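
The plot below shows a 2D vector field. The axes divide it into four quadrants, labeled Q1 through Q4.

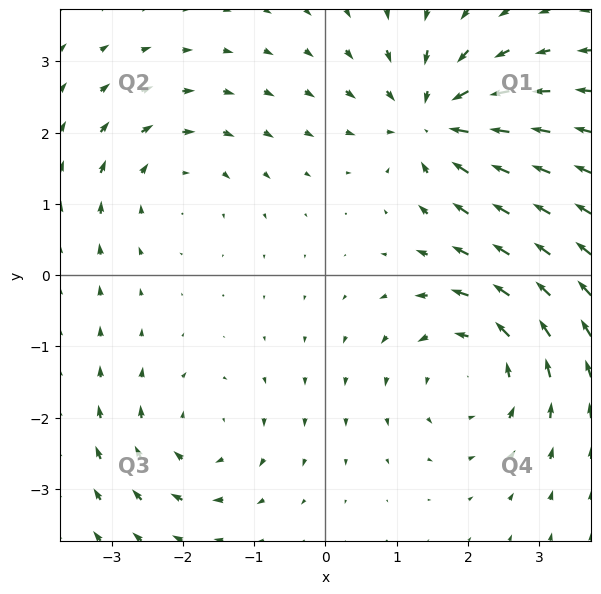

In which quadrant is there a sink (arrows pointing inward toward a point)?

The sink sits at approximately (1.5, 2.2), which lies in quadrant Q1. The divergence there is about -6, negative as expected for a sink.

Q1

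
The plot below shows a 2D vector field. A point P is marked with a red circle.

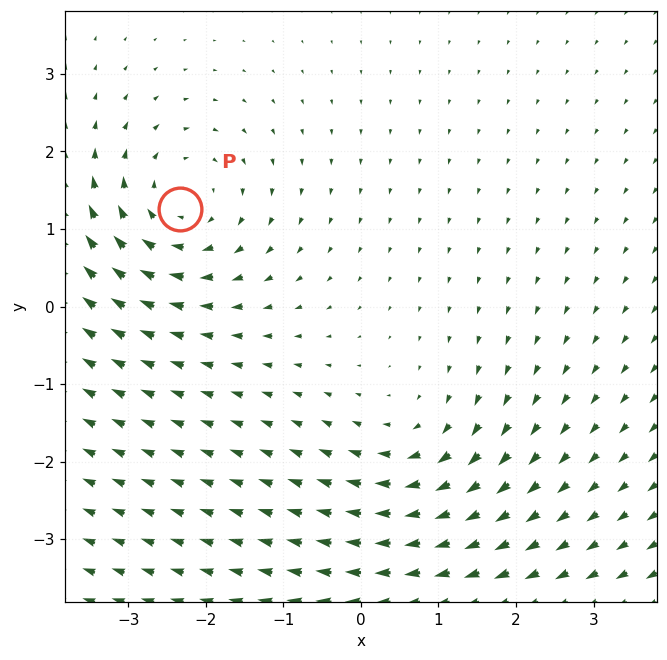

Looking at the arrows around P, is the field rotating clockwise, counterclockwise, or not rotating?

clockwise

Near P at (-2.3, 1.3) the arrows circulate clockwise. The curl (z-component) there is about -4; negative curl means clockwise rotation.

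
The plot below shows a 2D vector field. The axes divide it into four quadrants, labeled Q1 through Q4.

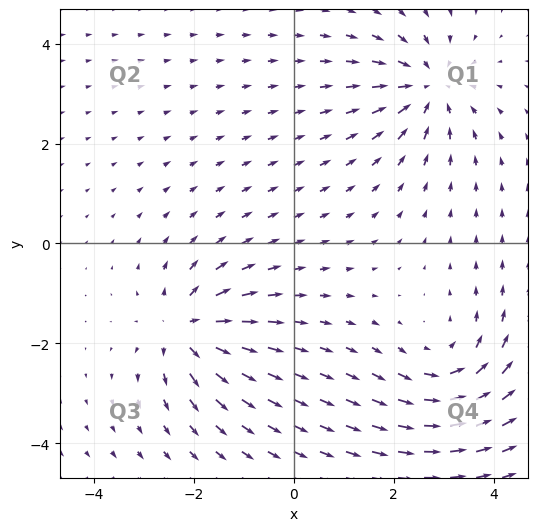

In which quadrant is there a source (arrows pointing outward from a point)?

Q3

The source sits at approximately (-2.2, -1.7), which lies in quadrant Q3. The divergence there is about +6, positive as expected for a source.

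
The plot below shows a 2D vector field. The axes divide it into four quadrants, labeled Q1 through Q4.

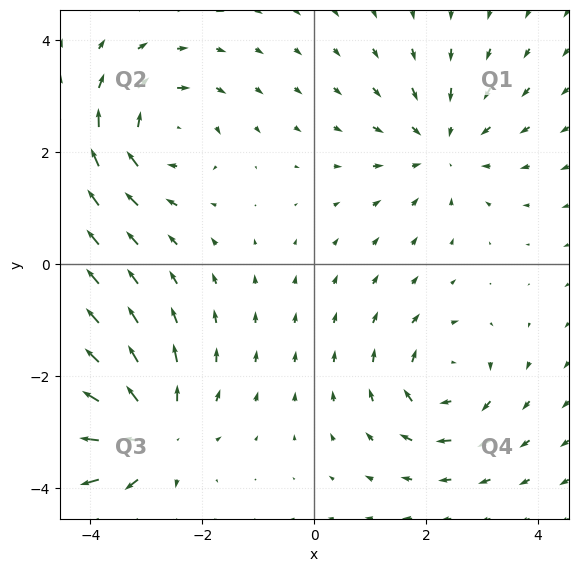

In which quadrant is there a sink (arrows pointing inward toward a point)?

The sink sits at approximately (2.3, 2.1), which lies in quadrant Q1. The divergence there is about -3, negative as expected for a sink.

Q1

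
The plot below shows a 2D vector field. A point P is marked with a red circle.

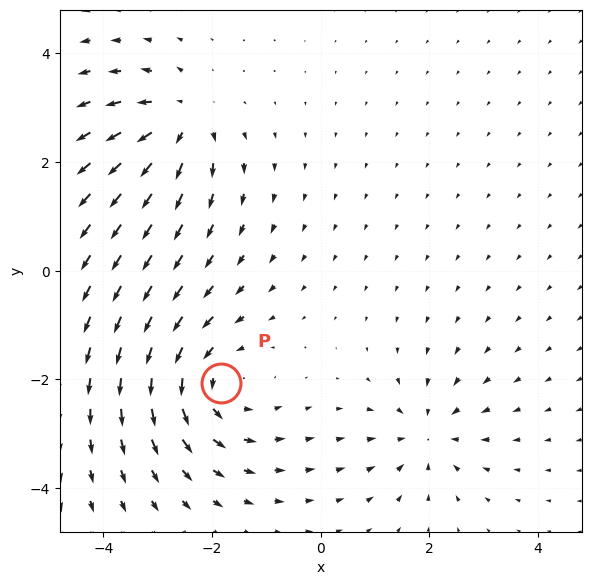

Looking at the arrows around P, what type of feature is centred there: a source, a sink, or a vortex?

At P (-1.8, -2.1) the arrows circulate counterclockwise. Divergence ≈0, curl about +4 — near-zero divergence with nonzero curl is a vortex.

vortex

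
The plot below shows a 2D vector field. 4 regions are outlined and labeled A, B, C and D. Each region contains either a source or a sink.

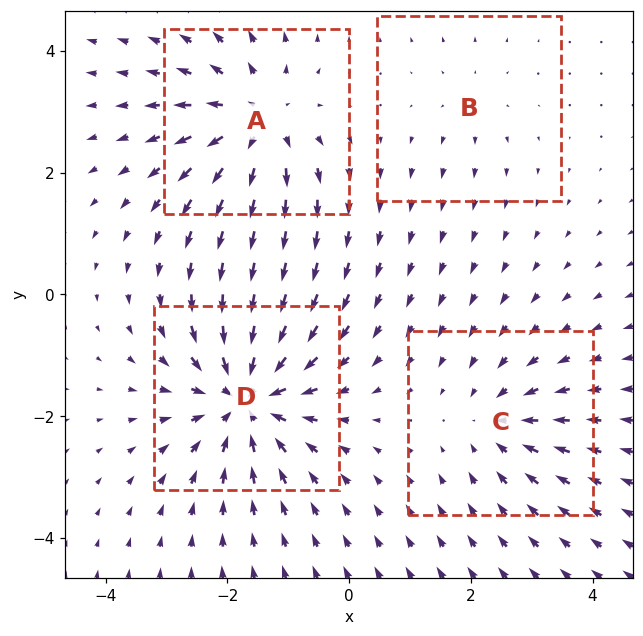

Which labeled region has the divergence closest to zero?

Divergence at each region's feature centre — A: about +5, B: about +2, C: about -4, D: about -7. Region B is closest to zero.

B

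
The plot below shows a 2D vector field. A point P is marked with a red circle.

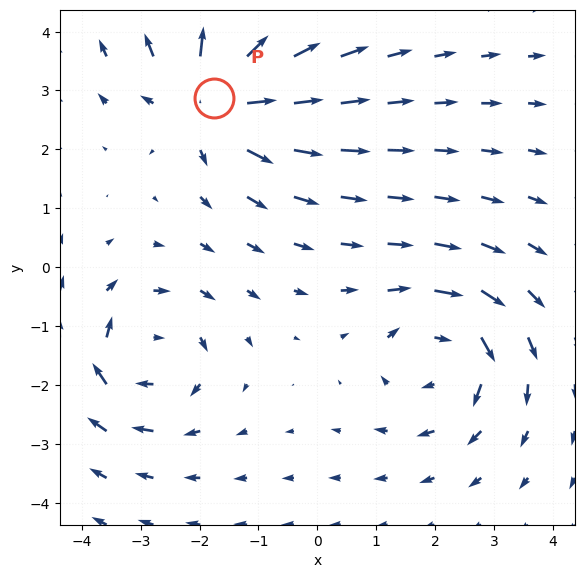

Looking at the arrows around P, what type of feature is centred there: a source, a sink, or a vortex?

At P (-1.8, 2.9) the arrows spread outward. Divergence about +6, curl ≈0 — positive divergence with near-zero curl is a source.

source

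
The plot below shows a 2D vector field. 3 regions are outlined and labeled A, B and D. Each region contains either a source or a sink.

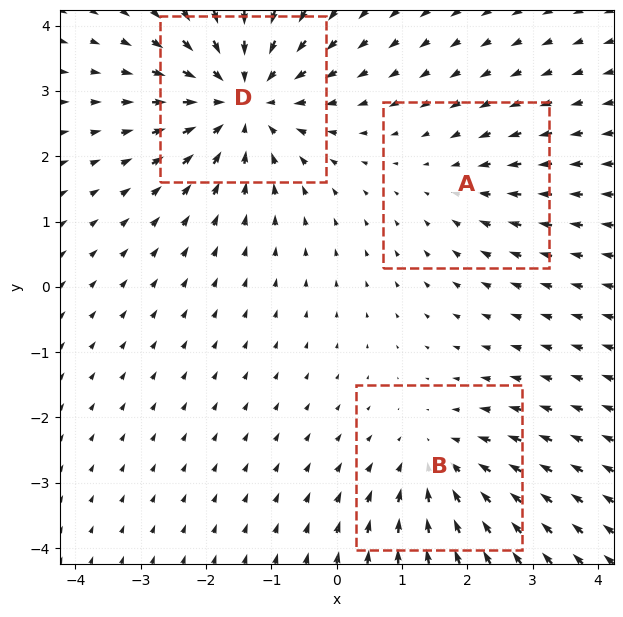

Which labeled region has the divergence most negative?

Divergence at each region's feature centre — A: about -2, B: about -3, D: about -5. Region D is most negative.

D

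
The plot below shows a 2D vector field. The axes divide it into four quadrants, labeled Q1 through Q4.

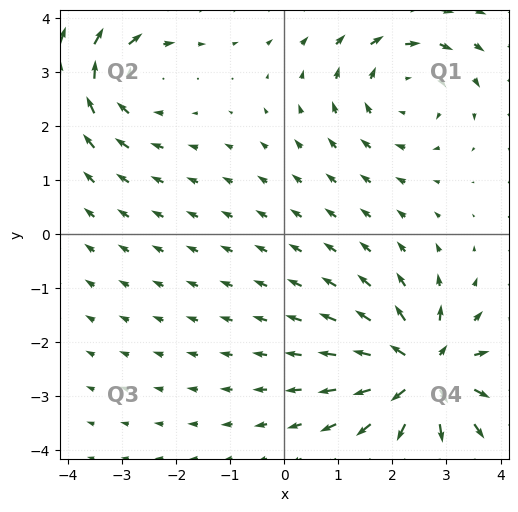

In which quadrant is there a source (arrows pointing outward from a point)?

Q4

The source sits at approximately (2.6, -2.6), which lies in quadrant Q4. The divergence there is about +7, positive as expected for a source.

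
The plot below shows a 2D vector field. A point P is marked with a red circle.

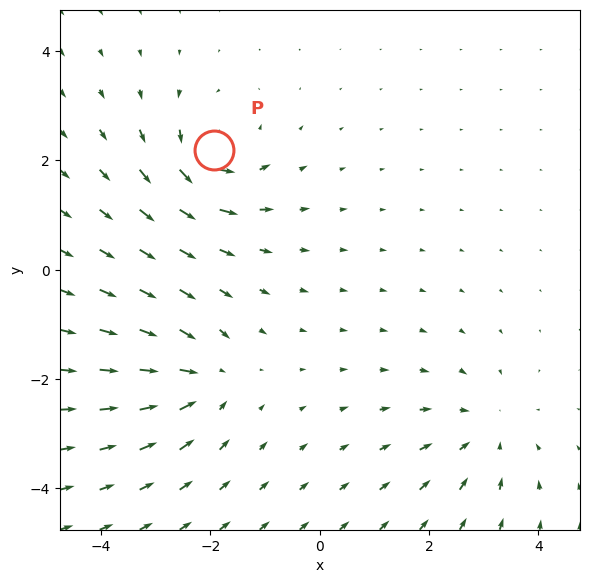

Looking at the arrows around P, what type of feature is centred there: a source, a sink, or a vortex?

At P (-1.9, 2.2) the arrows circulate counterclockwise. Divergence ≈0, curl about +5 — near-zero divergence with nonzero curl is a vortex.

vortex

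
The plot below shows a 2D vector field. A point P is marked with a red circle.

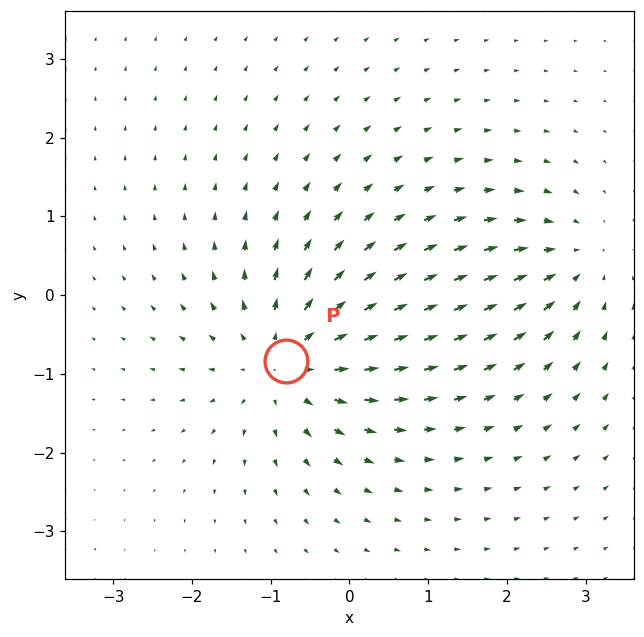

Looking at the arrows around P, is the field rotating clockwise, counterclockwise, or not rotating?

not rotating

Near P at (-0.8, -0.8) the arrows show no circulation. The curl there is ≈0.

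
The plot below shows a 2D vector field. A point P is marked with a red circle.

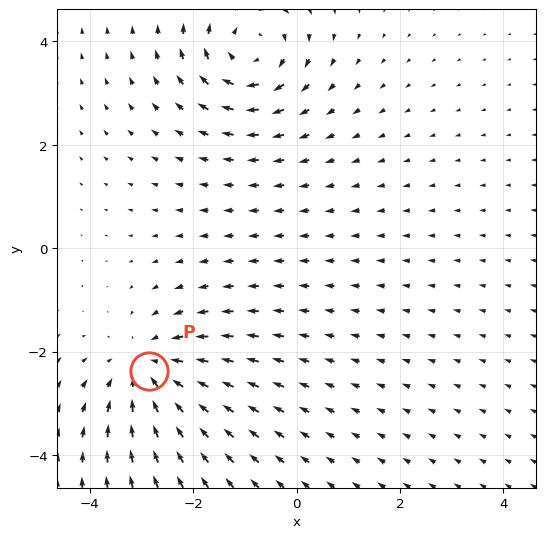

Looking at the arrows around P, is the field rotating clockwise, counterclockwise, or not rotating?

not rotating

Near P at (-2.9, -2.4) the arrows show no circulation. The curl there is ≈0.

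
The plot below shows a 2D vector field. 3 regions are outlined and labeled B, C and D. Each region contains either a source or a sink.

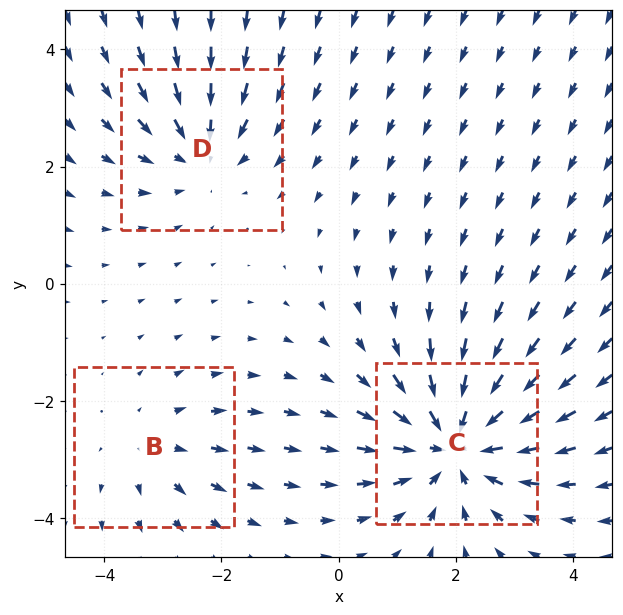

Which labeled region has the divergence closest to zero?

B

Divergence at each region's feature centre — B: about +2, C: about -4, D: about -3. Region B is closest to zero.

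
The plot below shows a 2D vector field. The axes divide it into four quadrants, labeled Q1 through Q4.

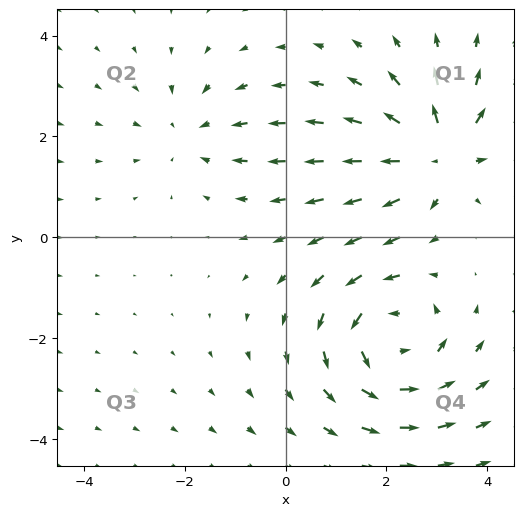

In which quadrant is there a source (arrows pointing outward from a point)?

The source sits at approximately (3.0, 1.7), which lies in quadrant Q1. The divergence there is about +4, positive as expected for a source.

Q1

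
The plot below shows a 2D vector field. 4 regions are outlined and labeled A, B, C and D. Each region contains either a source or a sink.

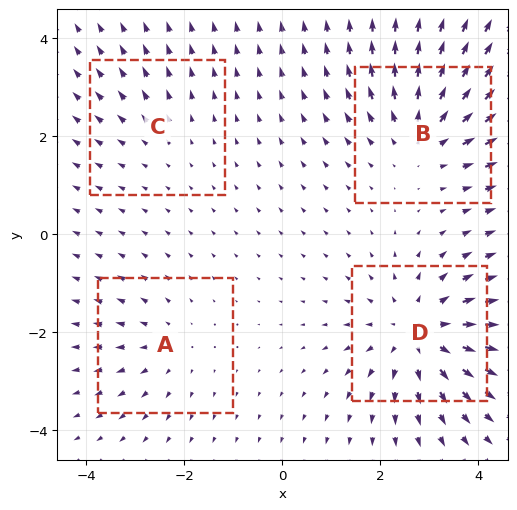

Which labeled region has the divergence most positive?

Divergence at each region's feature centre — A: about +3, B: about +4, C: about +2, D: about +5. Region D is most positive.

D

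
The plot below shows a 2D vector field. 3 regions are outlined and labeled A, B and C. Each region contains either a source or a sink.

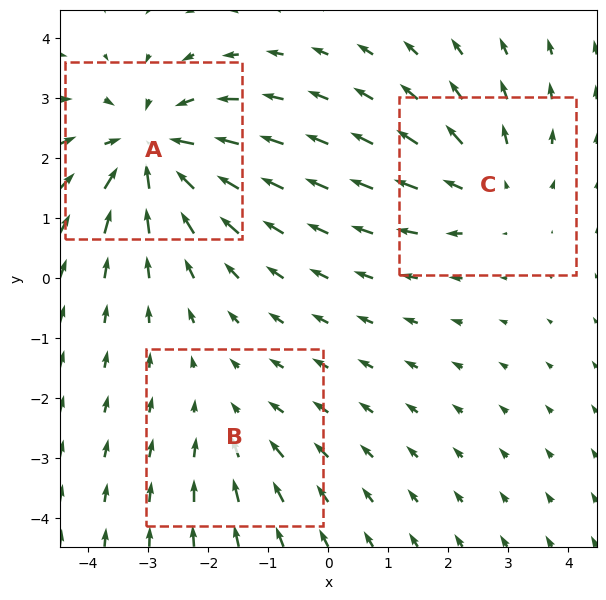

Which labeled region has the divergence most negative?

Divergence at each region's feature centre — A: about -5, B: about -2, C: about +3. Region A is most negative.

A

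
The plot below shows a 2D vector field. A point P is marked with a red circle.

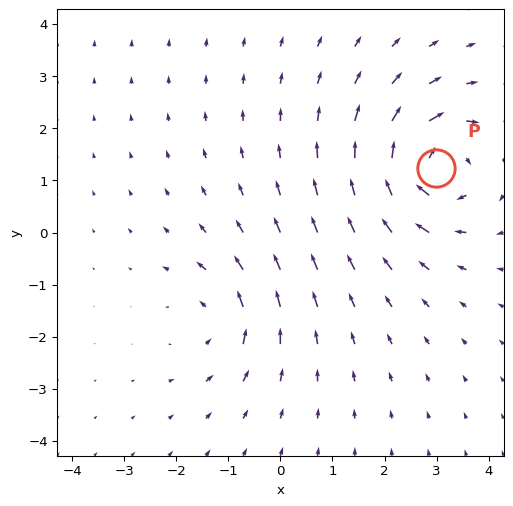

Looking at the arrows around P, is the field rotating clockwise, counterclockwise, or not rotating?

clockwise

Near P at (3.0, 1.2) the arrows circulate clockwise. The curl (z-component) there is about -6; negative curl means clockwise rotation.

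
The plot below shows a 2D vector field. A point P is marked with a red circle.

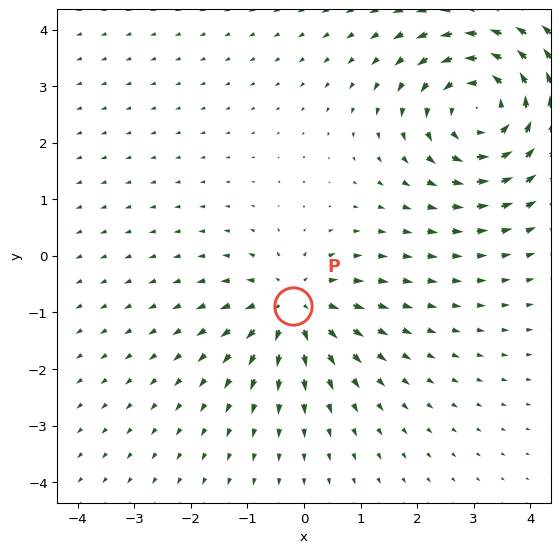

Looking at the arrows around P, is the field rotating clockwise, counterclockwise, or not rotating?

Near P at (-0.2, -0.9) the arrows show no circulation. The curl there is ≈0.

not rotating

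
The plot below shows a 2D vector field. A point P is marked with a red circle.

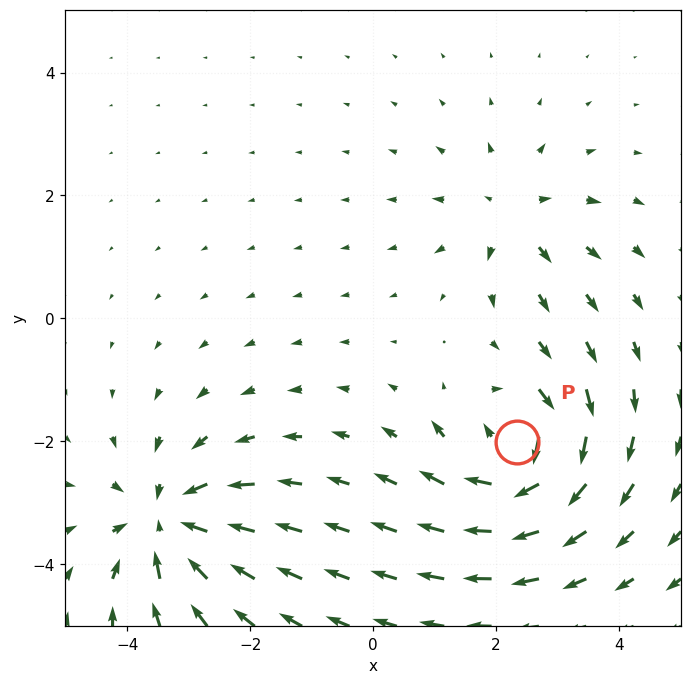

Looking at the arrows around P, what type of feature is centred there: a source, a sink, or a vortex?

vortex

At P (2.3, -2.0) the arrows circulate clockwise. Divergence ≈0, curl about -7 — near-zero divergence with nonzero curl is a vortex.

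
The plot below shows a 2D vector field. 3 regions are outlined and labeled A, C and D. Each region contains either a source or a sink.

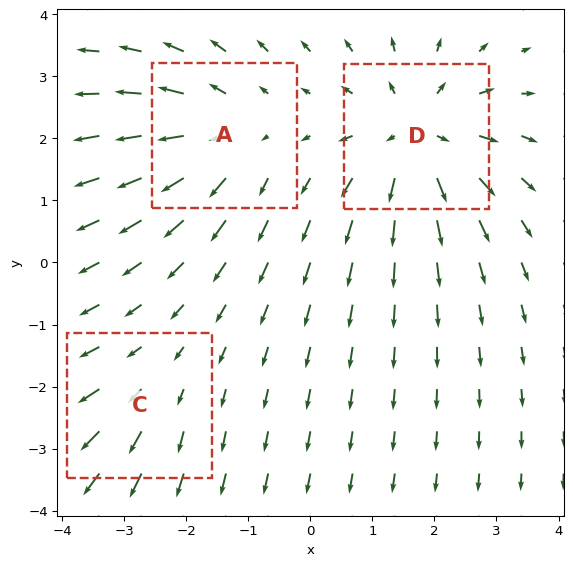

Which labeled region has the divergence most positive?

Divergence at each region's feature centre — A: about +3, C: about +2, D: about +4. Region D is most positive.

D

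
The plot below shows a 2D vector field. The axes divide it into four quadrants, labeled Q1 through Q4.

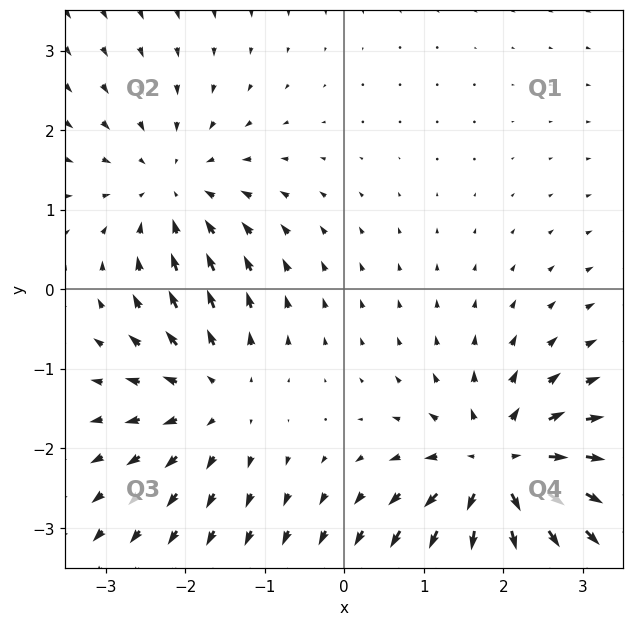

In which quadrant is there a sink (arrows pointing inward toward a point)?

The sink sits at approximately (-2.2, 1.2), which lies in quadrant Q2. The divergence there is about -3, negative as expected for a sink.

Q2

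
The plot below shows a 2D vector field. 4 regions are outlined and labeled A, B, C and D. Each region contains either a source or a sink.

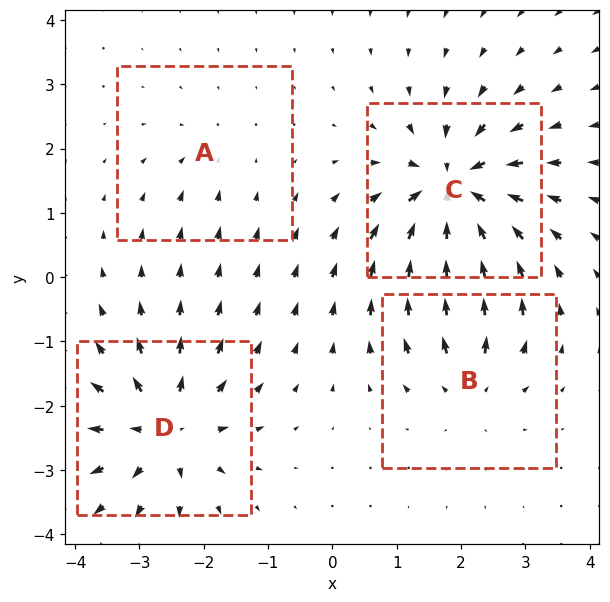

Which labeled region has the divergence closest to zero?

A

Divergence at each region's feature centre — A: about -2, B: about +4, C: about -8, D: about +6. Region A is closest to zero.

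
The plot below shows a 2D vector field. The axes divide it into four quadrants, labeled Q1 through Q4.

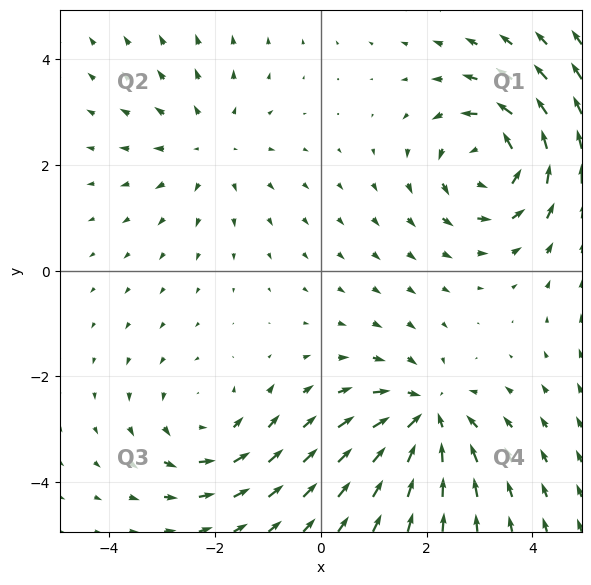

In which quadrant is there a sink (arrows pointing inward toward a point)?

The sink sits at approximately (2.0, -2.8), which lies in quadrant Q4. The divergence there is about -5, negative as expected for a sink.

Q4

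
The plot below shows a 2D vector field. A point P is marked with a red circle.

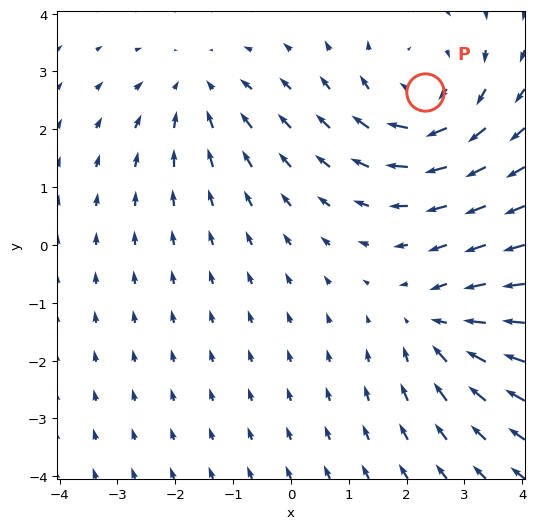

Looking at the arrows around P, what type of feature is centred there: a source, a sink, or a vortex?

vortex

At P (2.3, 2.6) the arrows circulate clockwise. Divergence ≈0, curl about -4 — near-zero divergence with nonzero curl is a vortex.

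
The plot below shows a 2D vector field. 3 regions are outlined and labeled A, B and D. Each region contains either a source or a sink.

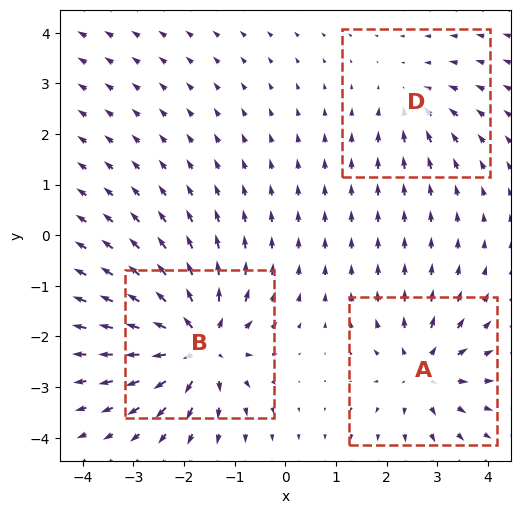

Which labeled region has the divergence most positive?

Divergence at each region's feature centre — A: about +4, B: about +6, D: about -3. Region B is most positive.

B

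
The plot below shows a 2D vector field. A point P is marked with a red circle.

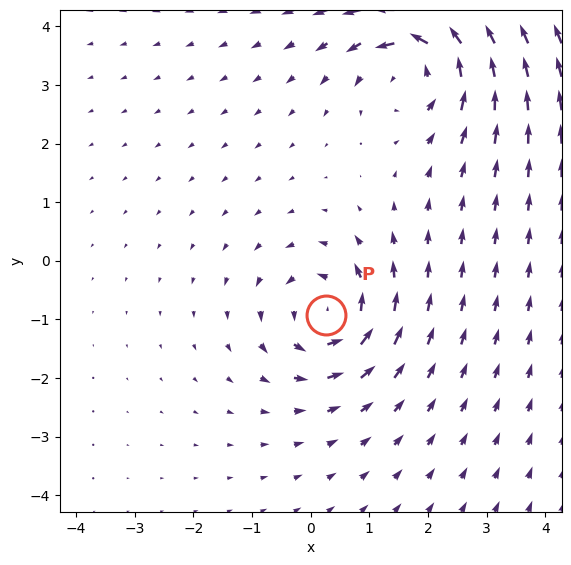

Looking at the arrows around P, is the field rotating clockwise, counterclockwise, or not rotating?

Near P at (0.3, -0.9) the arrows circulate counterclockwise. The curl (z-component) there is about +5; positive curl means counterclockwise rotation.

counterclockwise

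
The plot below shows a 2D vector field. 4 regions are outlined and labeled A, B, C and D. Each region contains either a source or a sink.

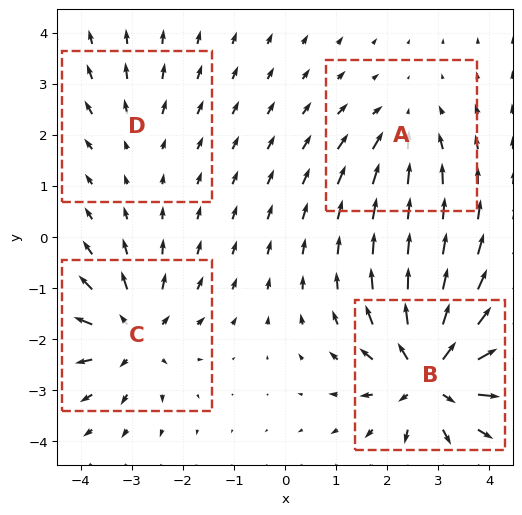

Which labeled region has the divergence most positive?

B

Divergence at each region's feature centre — A: about -4, B: about +8, C: about +6, D: about +2. Region B is most positive.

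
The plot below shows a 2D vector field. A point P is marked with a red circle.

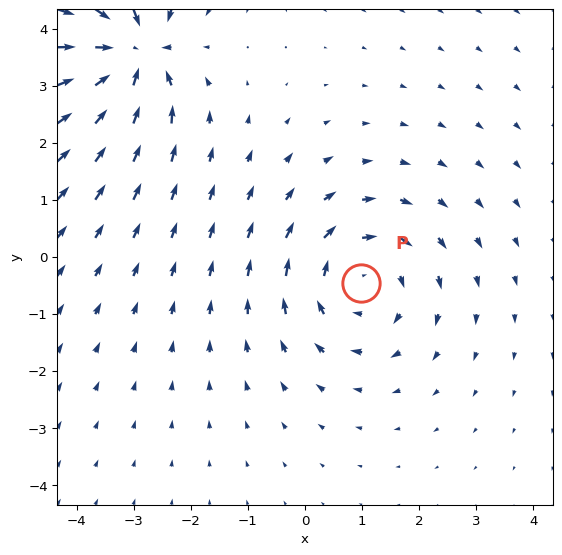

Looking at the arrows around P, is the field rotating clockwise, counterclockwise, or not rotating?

clockwise

Near P at (1.0, -0.5) the arrows circulate clockwise. The curl (z-component) there is about -3; negative curl means clockwise rotation.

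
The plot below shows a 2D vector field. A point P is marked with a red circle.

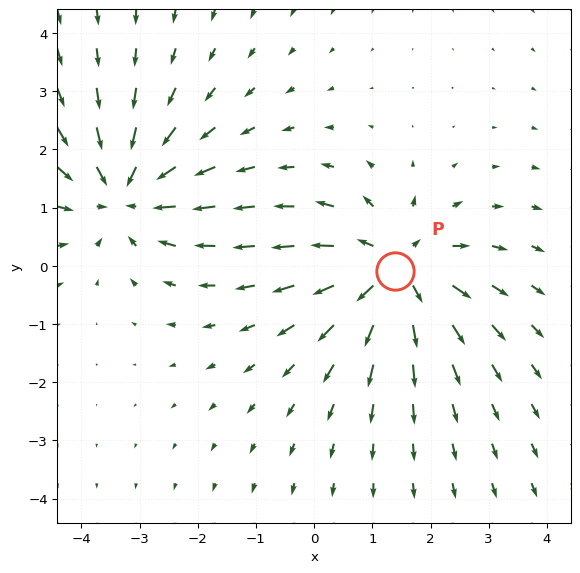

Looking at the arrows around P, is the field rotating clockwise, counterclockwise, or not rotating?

Near P at (1.4, -0.1) the arrows show no circulation. The curl there is ≈0.

not rotating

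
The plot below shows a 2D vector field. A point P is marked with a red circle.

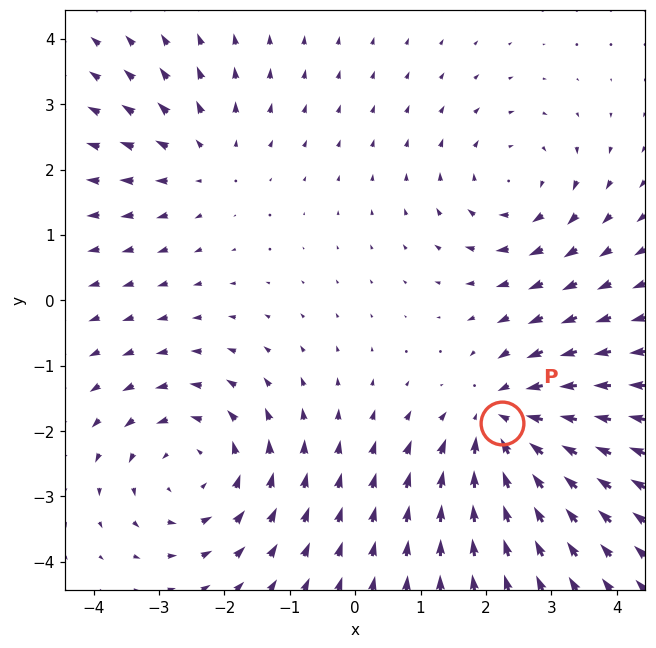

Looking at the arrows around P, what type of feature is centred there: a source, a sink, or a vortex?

sink

At P (2.2, -1.9) the arrows converge inward. Divergence about -5, curl ≈0 — negative divergence with near-zero curl is a sink.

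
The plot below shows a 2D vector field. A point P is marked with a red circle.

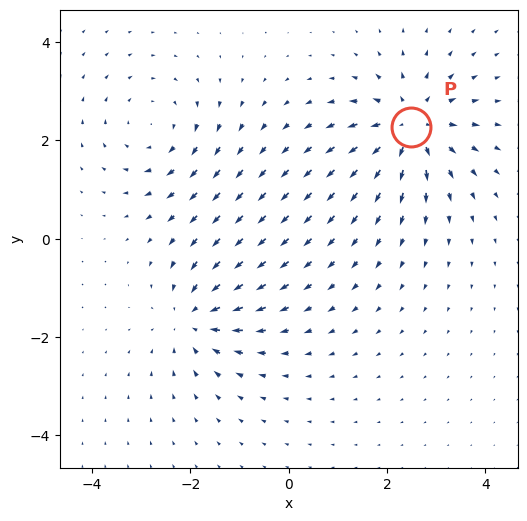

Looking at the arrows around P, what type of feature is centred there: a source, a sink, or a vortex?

source

At P (2.5, 2.3) the arrows spread outward. Divergence about +6, curl ≈0 — positive divergence with near-zero curl is a source.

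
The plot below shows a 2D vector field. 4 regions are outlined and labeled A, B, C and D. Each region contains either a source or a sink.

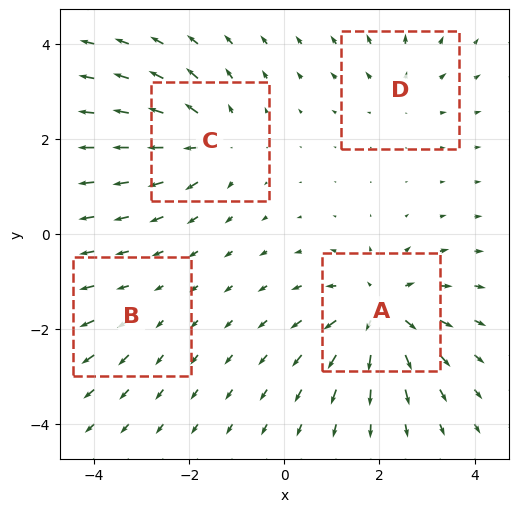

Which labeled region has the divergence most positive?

A

Divergence at each region's feature centre — A: about +7, B: about +2, C: about +5, D: about +3. Region A is most positive.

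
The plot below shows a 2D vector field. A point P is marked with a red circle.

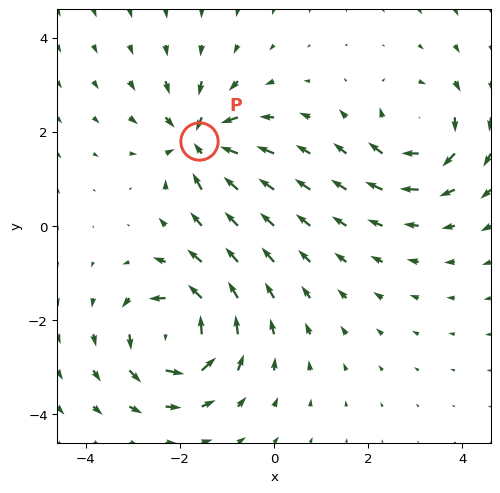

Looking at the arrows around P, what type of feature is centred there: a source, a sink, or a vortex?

sink

At P (-1.6, 1.8) the arrows converge inward. Divergence about -5, curl ≈0 — negative divergence with near-zero curl is a sink.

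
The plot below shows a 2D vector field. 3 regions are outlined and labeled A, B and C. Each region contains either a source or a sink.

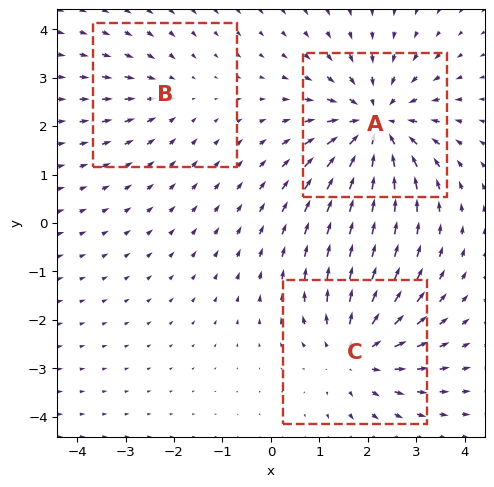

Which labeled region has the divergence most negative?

A

Divergence at each region's feature centre — A: about -4, B: about -2, C: about +3. Region A is most negative.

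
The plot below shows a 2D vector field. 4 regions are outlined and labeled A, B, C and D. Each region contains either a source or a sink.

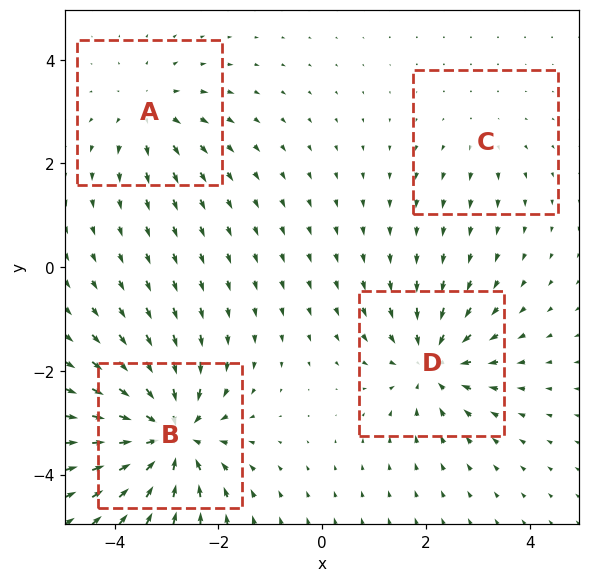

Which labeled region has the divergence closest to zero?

C

Divergence at each region's feature centre — A: about +4, B: about -8, C: about +2, D: about -5. Region C is closest to zero.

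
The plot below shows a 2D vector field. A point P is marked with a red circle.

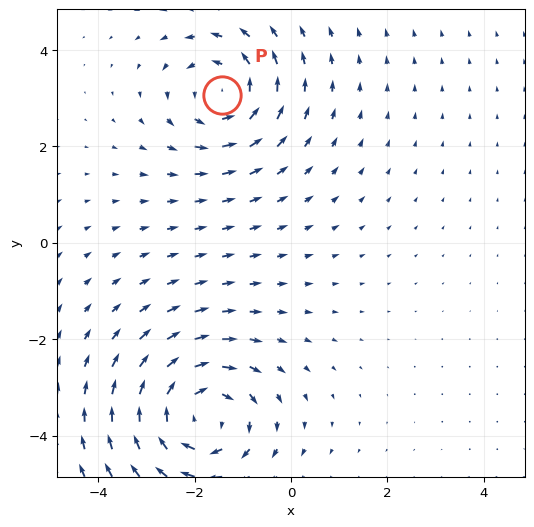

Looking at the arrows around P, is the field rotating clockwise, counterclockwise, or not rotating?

counterclockwise

Near P at (-1.4, 3.1) the arrows circulate counterclockwise. The curl (z-component) there is about +3; positive curl means counterclockwise rotation.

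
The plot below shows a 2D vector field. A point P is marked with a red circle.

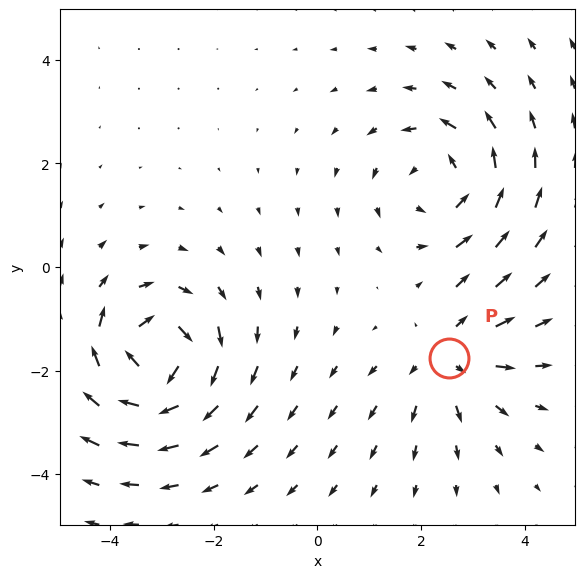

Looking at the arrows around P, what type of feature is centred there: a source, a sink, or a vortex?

At P (2.5, -1.7) the arrows spread outward. Divergence about +3, curl ≈0 — positive divergence with near-zero curl is a source.

source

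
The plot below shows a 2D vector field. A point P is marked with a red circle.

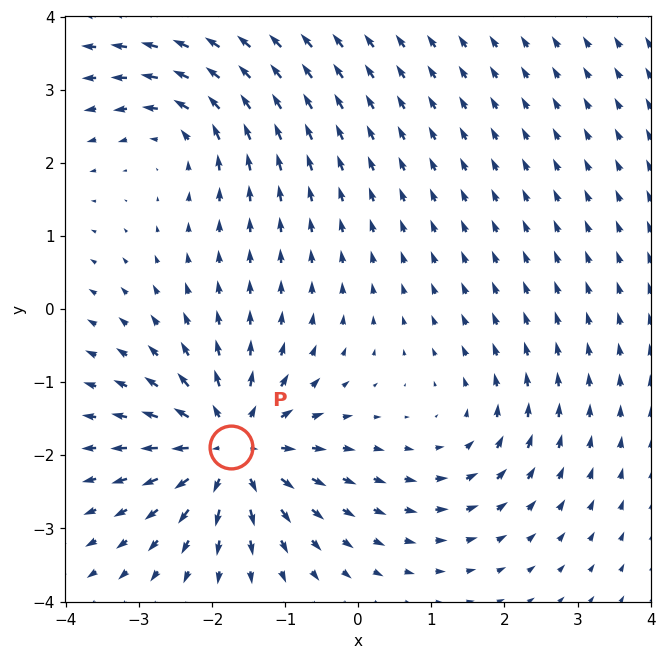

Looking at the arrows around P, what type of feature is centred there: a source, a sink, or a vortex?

source

At P (-1.7, -1.9) the arrows spread outward. Divergence about +7, curl ≈0 — positive divergence with near-zero curl is a source.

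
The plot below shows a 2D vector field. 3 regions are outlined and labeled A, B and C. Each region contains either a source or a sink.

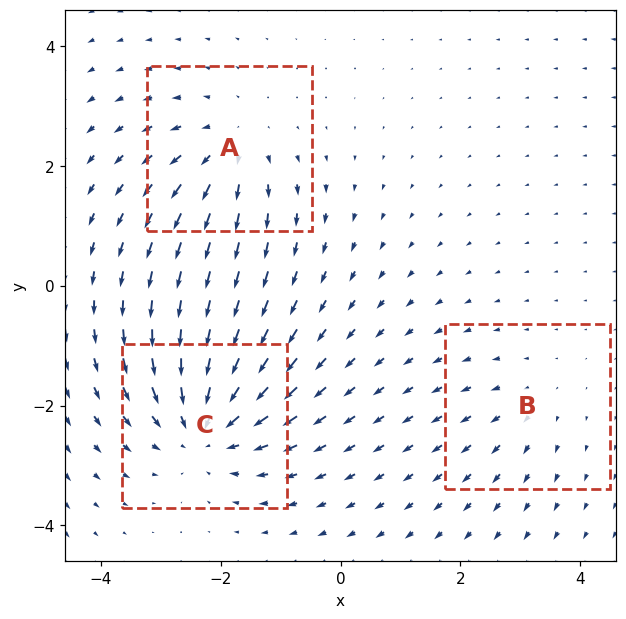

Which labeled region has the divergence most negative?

Divergence at each region's feature centre — A: about +3, B: about +2, C: about -5. Region C is most negative.

C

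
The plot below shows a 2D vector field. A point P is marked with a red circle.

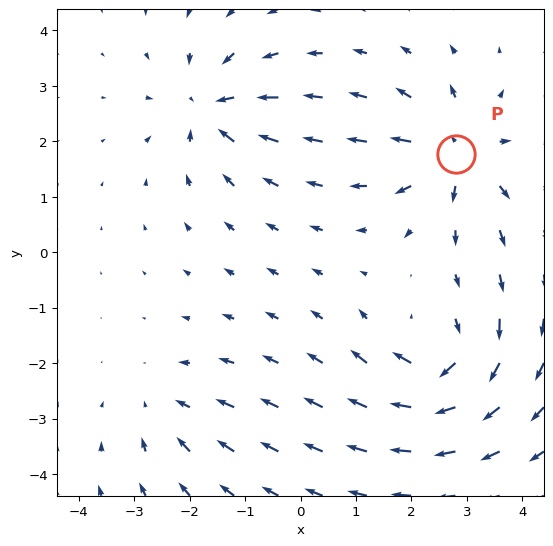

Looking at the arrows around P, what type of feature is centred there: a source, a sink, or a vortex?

source

At P (2.8, 1.8) the arrows spread outward. Divergence about +6, curl ≈0 — positive divergence with near-zero curl is a source.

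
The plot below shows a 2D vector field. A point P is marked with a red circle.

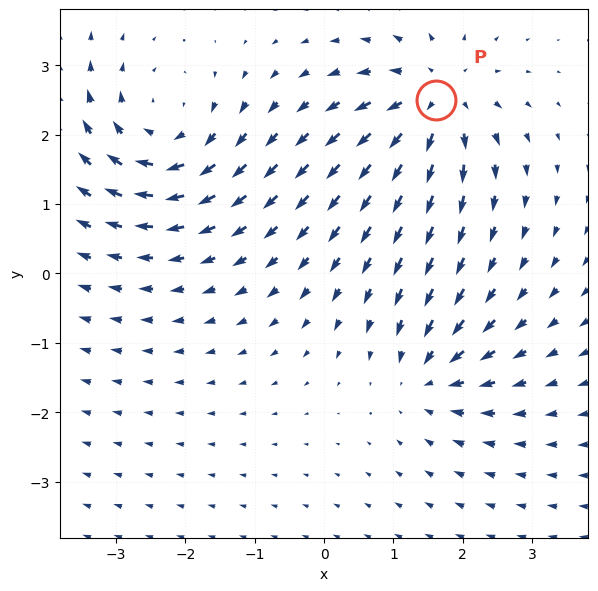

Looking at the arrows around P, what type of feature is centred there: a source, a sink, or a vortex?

source

At P (1.6, 2.5) the arrows spread outward. Divergence about +5, curl ≈0 — positive divergence with near-zero curl is a source.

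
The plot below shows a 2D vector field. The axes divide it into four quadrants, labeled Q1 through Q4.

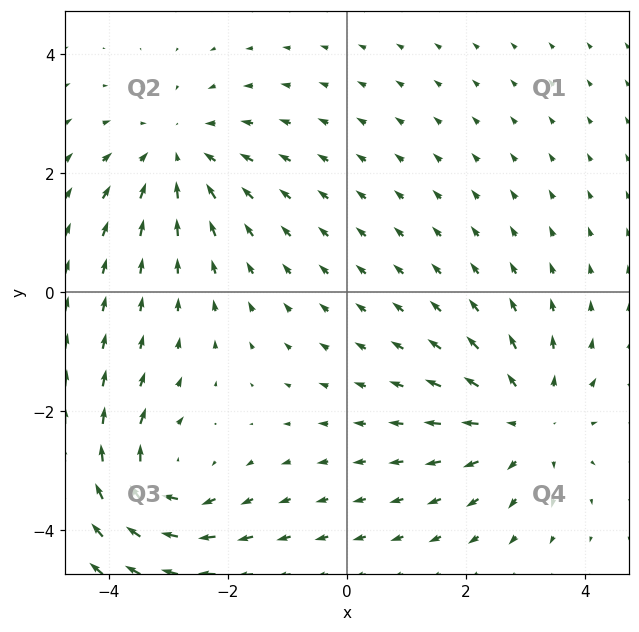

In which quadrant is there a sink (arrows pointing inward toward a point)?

The sink sits at approximately (-2.9, 2.3), which lies in quadrant Q2. The divergence there is about -3, negative as expected for a sink.

Q2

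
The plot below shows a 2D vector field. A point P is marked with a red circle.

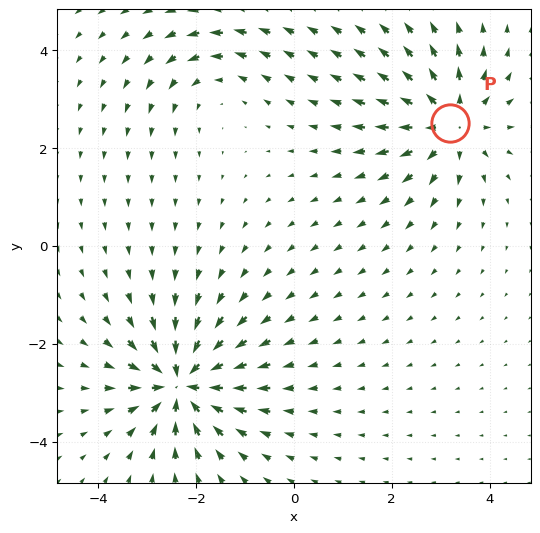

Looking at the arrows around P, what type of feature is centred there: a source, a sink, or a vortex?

source

At P (3.2, 2.5) the arrows spread outward. Divergence about +5, curl ≈0 — positive divergence with near-zero curl is a source.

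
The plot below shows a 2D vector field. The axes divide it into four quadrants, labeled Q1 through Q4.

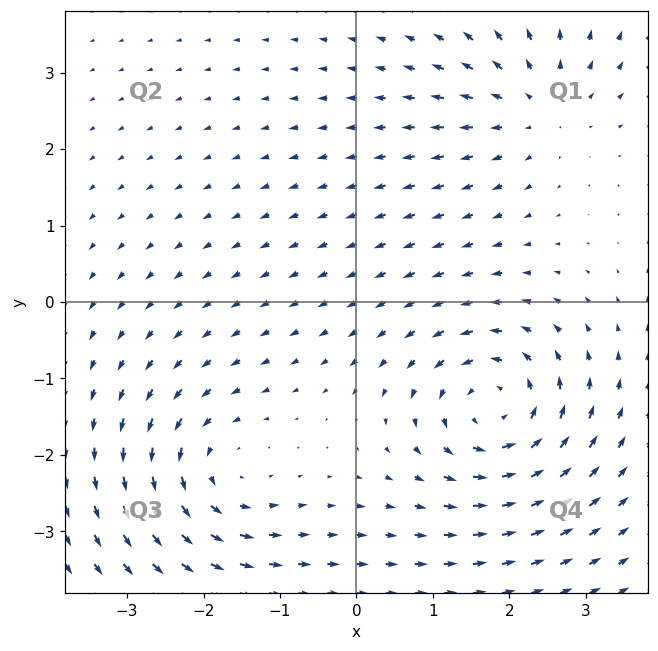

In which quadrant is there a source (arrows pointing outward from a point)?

Q1

The source sits at approximately (2.4, 2.6), which lies in quadrant Q1. The divergence there is about +3, positive as expected for a source.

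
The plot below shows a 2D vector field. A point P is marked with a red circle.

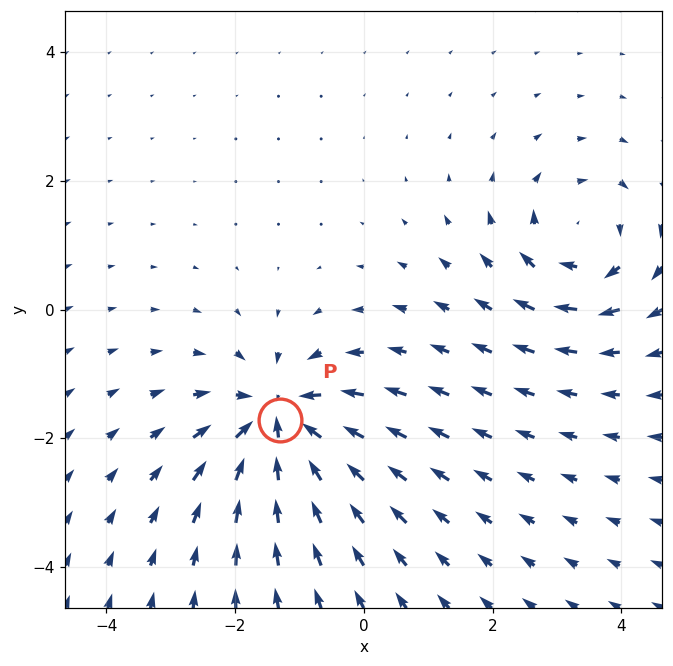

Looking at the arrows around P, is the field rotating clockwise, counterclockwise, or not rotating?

Near P at (-1.3, -1.7) the arrows show no circulation. The curl there is ≈0.

not rotating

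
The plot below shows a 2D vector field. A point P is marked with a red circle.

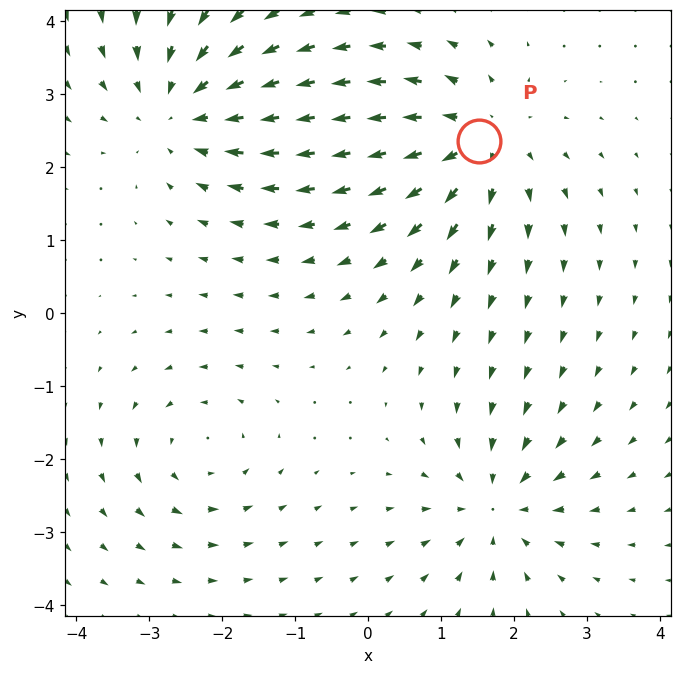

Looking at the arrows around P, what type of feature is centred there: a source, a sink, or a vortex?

At P (1.5, 2.4) the arrows spread outward. Divergence about +5, curl ≈0 — positive divergence with near-zero curl is a source.

source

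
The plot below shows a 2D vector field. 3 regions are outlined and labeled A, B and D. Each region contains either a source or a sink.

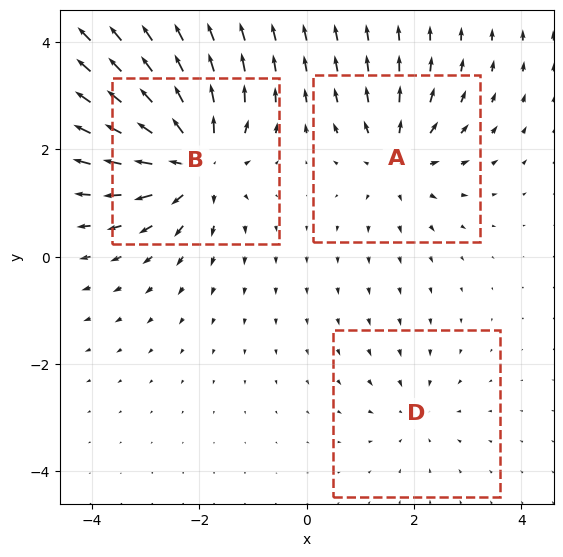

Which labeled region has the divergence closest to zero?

D

Divergence at each region's feature centre — A: about +4, B: about +6, D: about -2. Region D is closest to zero.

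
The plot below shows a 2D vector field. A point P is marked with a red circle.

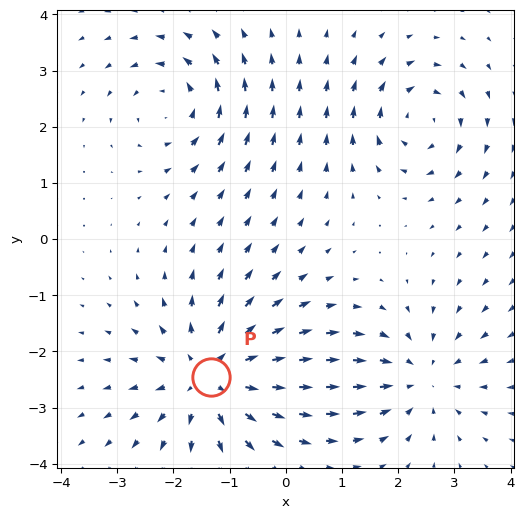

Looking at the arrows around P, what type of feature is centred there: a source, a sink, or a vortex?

At P (-1.3, -2.4) the arrows spread outward. Divergence about +5, curl ≈0 — positive divergence with near-zero curl is a source.

source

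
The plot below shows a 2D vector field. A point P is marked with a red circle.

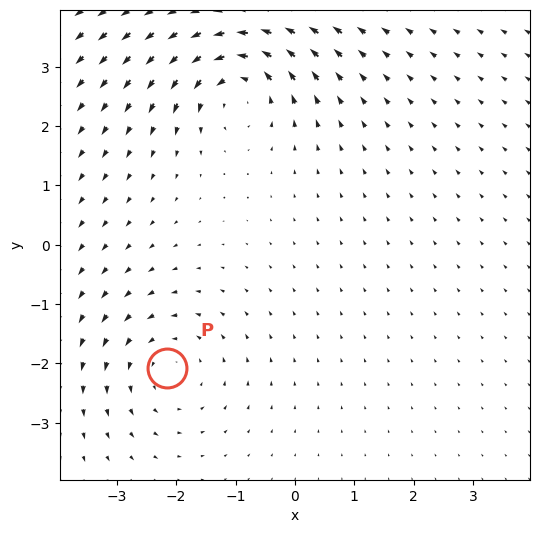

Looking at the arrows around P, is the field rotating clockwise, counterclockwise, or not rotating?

Near P at (-2.2, -2.1) the arrows circulate counterclockwise. The curl (z-component) there is about +2; positive curl means counterclockwise rotation.

counterclockwise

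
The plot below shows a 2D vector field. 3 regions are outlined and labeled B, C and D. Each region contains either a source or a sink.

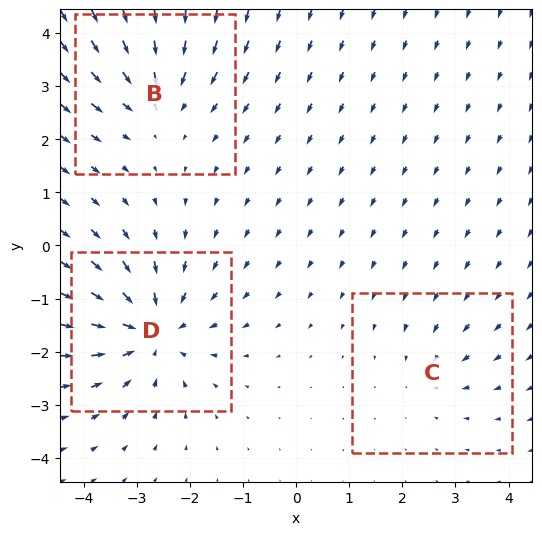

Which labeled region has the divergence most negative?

Divergence at each region's feature centre — B: about -3, C: about -2, D: about -5. Region D is most negative.

D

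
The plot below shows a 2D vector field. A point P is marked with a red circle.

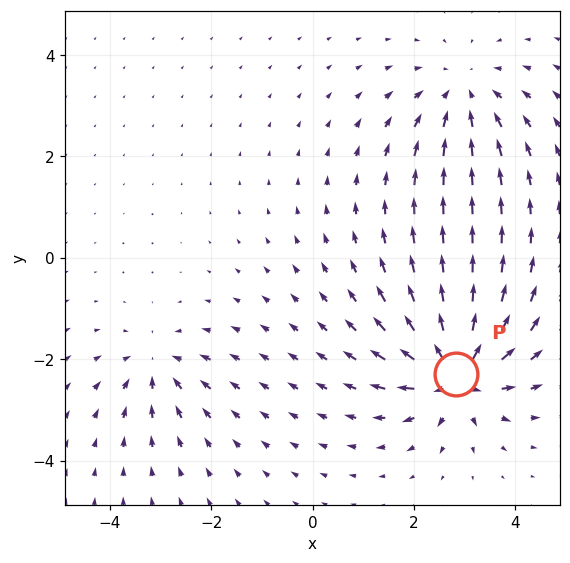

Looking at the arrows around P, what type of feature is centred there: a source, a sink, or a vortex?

source

At P (2.8, -2.3) the arrows spread outward. Divergence about +7, curl ≈0 — positive divergence with near-zero curl is a source.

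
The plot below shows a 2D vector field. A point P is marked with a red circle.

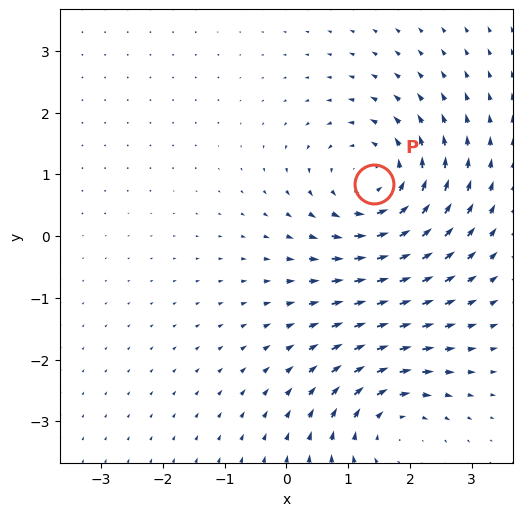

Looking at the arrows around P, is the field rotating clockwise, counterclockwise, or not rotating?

Near P at (1.4, 0.8) the arrows circulate counterclockwise. The curl (z-component) there is about +5; positive curl means counterclockwise rotation.

counterclockwise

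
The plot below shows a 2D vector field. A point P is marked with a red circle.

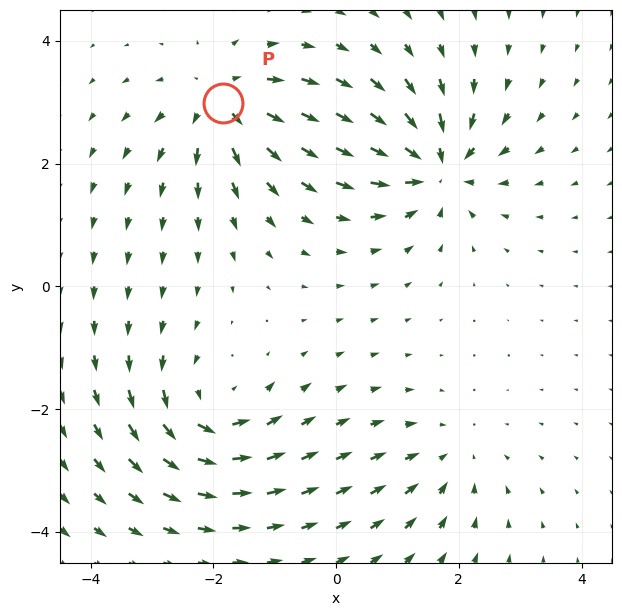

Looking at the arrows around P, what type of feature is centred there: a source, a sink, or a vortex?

At P (-1.8, 3.0) the arrows spread outward. Divergence about +5, curl ≈0 — positive divergence with near-zero curl is a source.

source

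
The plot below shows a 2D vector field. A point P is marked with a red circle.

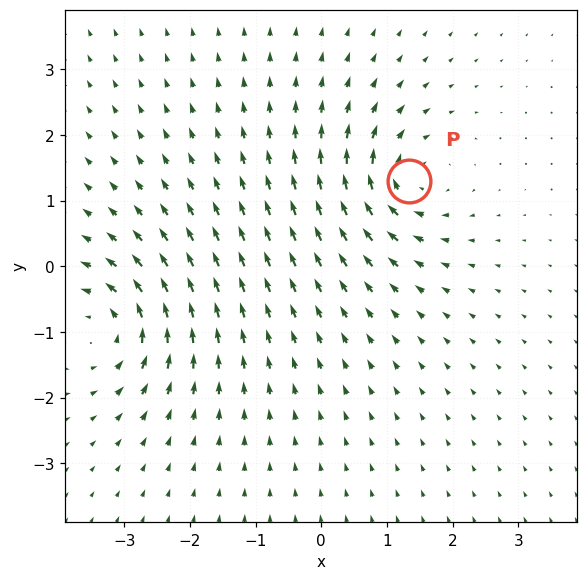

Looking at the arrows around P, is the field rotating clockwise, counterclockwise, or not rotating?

Near P at (1.3, 1.3) the arrows circulate clockwise. The curl (z-component) there is about -7; negative curl means clockwise rotation.

clockwise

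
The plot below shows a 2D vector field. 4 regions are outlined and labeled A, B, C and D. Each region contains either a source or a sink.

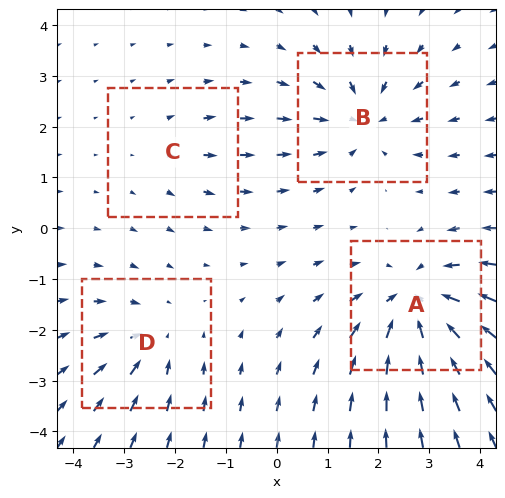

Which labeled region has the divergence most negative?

Divergence at each region's feature centre — A: about -6, B: about -5, C: about +2, D: about -3. Region A is most negative.

A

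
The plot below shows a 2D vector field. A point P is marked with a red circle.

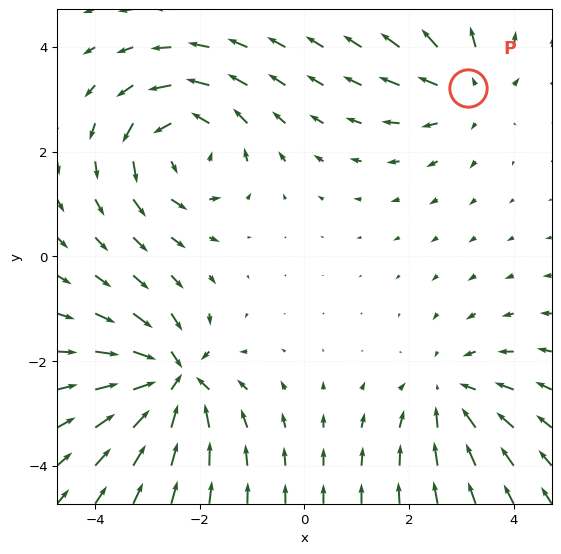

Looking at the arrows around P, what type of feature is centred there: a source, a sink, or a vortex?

At P (3.1, 3.2) the arrows spread outward. Divergence about +4, curl ≈0 — positive divergence with near-zero curl is a source.

source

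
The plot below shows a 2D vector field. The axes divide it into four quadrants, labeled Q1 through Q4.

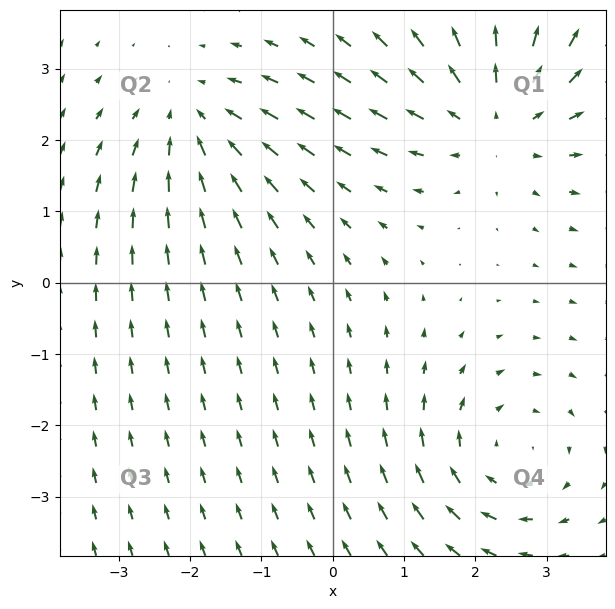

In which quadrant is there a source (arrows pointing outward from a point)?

The source sits at approximately (2.3, 2.3), which lies in quadrant Q1. The divergence there is about +3, positive as expected for a source.

Q1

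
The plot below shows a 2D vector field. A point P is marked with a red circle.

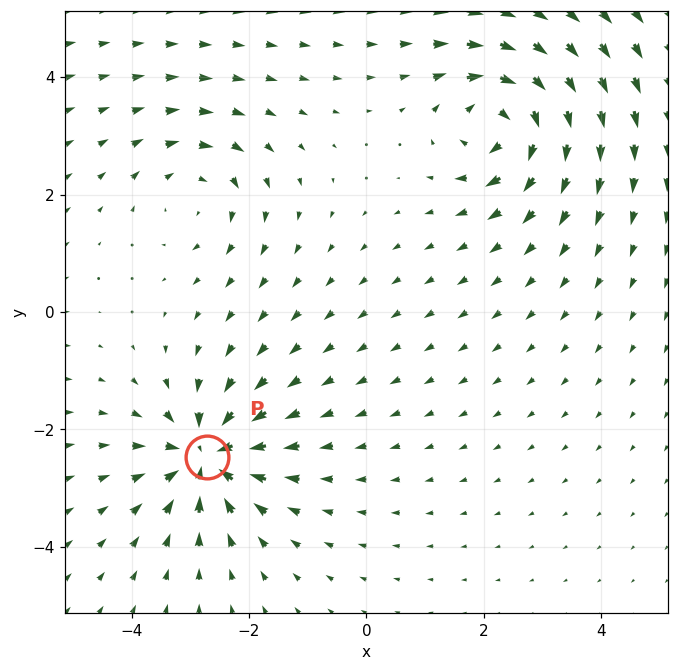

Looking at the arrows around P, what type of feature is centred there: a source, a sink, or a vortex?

sink

At P (-2.7, -2.5) the arrows converge inward. Divergence about -6, curl ≈0 — negative divergence with near-zero curl is a sink.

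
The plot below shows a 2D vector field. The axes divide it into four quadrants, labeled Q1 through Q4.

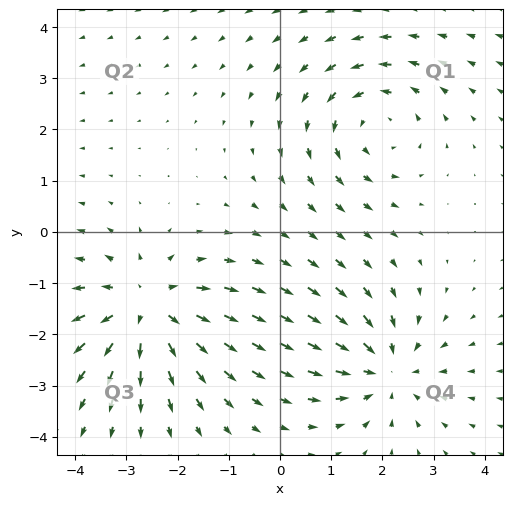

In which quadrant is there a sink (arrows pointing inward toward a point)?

Q4

The sink sits at approximately (2.1, -2.7), which lies in quadrant Q4. The divergence there is about -4, negative as expected for a sink.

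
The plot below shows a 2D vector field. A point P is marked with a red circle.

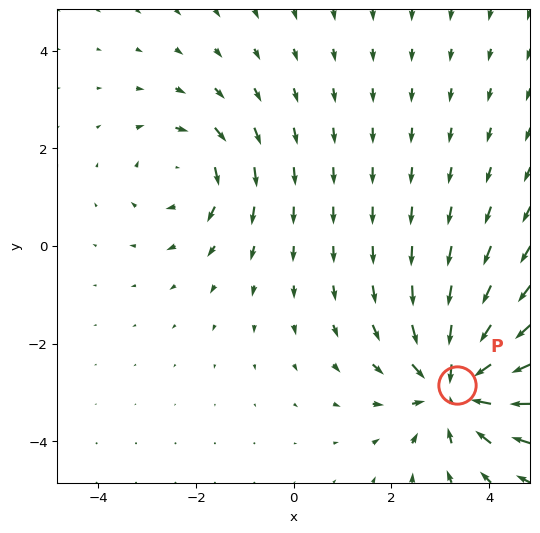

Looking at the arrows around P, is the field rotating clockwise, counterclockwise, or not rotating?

not rotating

Near P at (3.3, -2.8) the arrows show no circulation. The curl there is ≈0.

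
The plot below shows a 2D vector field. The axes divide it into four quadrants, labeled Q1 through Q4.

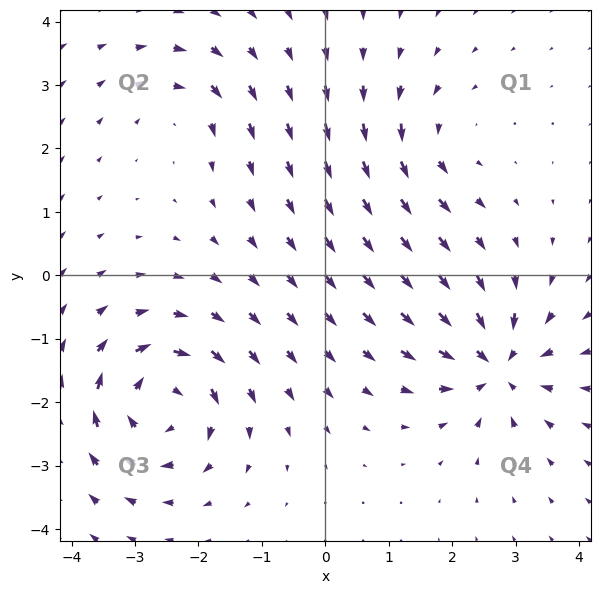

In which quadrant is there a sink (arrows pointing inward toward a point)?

Q4

The sink sits at approximately (2.7, -1.4), which lies in quadrant Q4. The divergence there is about -6, negative as expected for a sink.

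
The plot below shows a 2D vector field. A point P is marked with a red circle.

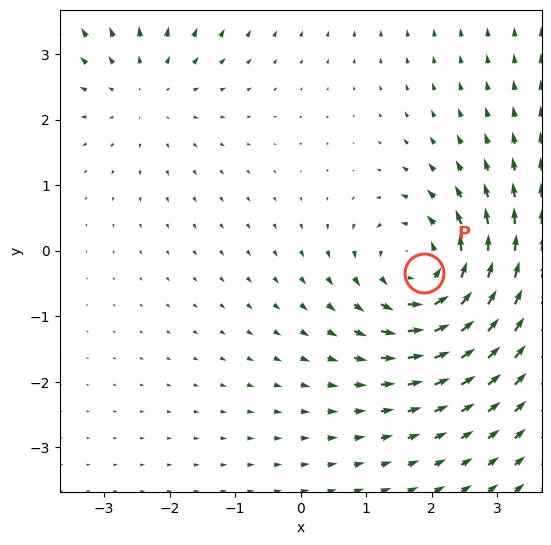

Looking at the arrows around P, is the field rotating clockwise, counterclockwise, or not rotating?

counterclockwise

Near P at (1.9, -0.3) the arrows circulate counterclockwise. The curl (z-component) there is about +5; positive curl means counterclockwise rotation.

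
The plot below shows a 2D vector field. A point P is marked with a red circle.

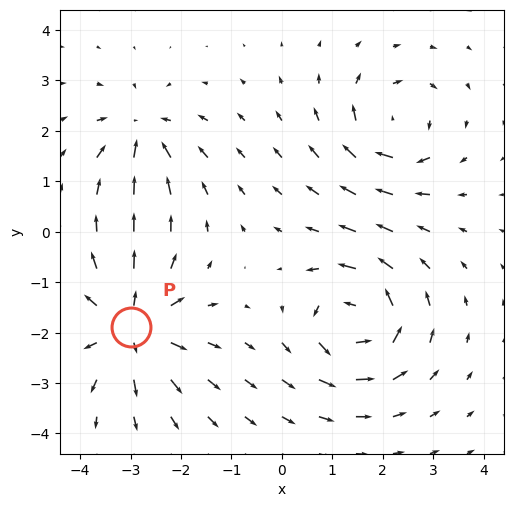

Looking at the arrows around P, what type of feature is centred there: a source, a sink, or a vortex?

At P (-3.0, -1.9) the arrows spread outward. Divergence about +6, curl ≈0 — positive divergence with near-zero curl is a source.

source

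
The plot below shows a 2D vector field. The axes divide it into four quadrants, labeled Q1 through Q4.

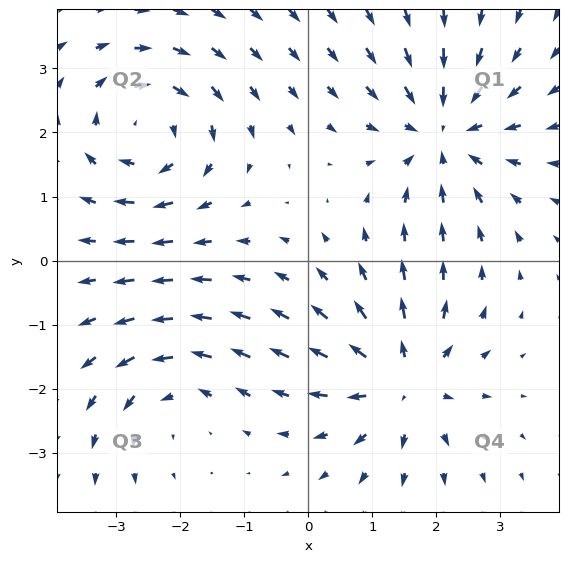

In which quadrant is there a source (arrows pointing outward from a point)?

The source sits at approximately (1.5, -1.9), which lies in quadrant Q4. The divergence there is about +5, positive as expected for a source.

Q4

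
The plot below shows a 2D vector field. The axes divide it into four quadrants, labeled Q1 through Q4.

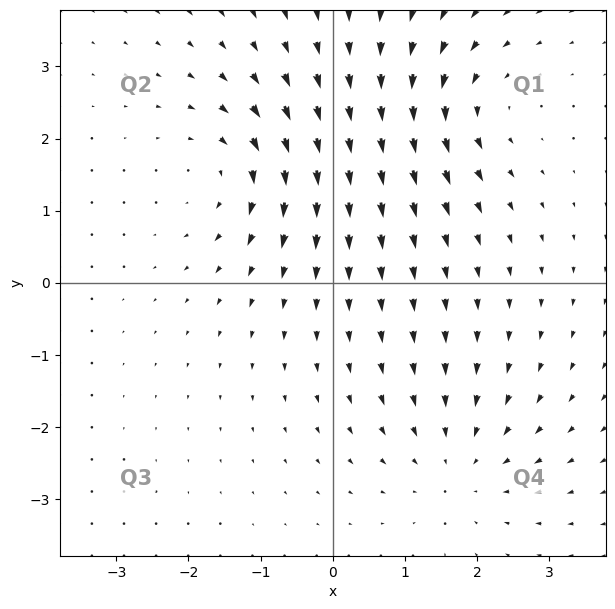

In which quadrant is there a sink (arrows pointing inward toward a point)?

The sink sits at approximately (1.7, -2.5), which lies in quadrant Q4. The divergence there is about -3, negative as expected for a sink.

Q4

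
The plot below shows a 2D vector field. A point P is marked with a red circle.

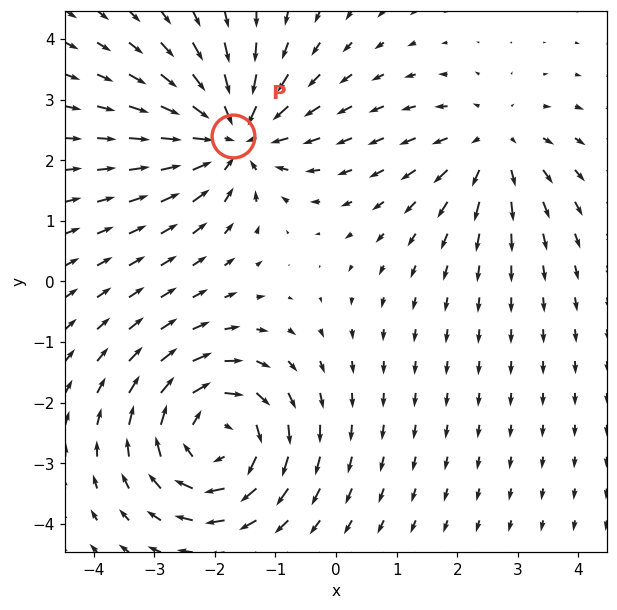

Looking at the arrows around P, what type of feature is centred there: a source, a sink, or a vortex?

At P (-1.7, 2.4) the arrows converge inward. Divergence about -5, curl ≈0 — negative divergence with near-zero curl is a sink.

sink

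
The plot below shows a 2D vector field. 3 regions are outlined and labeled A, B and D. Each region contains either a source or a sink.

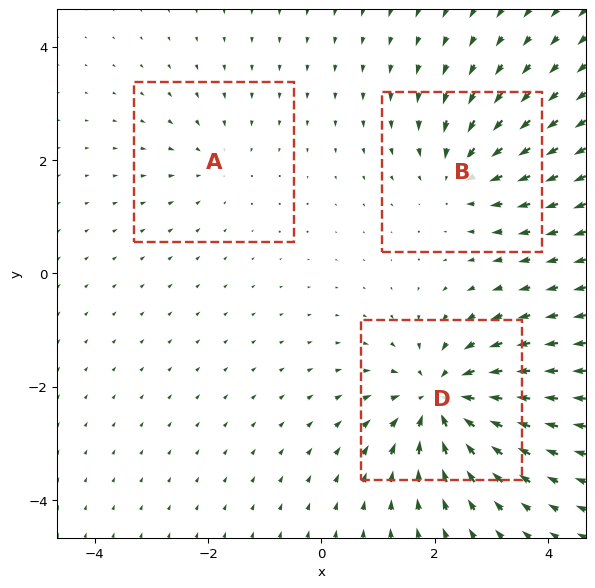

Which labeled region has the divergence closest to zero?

Divergence at each region's feature centre — A: about -2, B: about -4, D: about -6. Region A is closest to zero.

A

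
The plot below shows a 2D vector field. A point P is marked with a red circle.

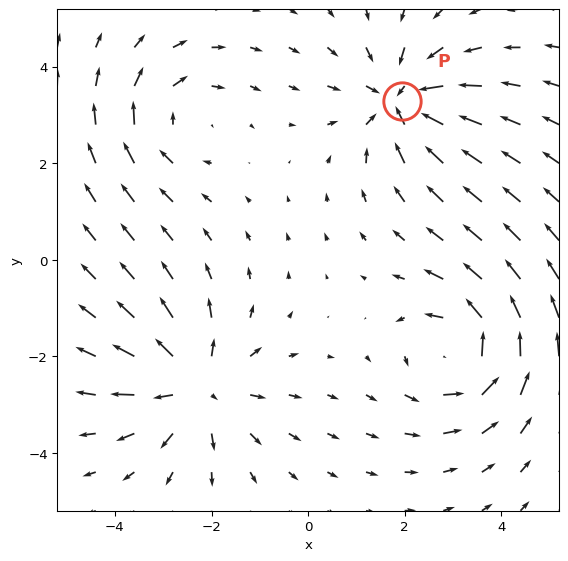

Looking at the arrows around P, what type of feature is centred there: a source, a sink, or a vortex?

At P (1.9, 3.3) the arrows converge inward. Divergence about -4, curl ≈0 — negative divergence with near-zero curl is a sink.

sink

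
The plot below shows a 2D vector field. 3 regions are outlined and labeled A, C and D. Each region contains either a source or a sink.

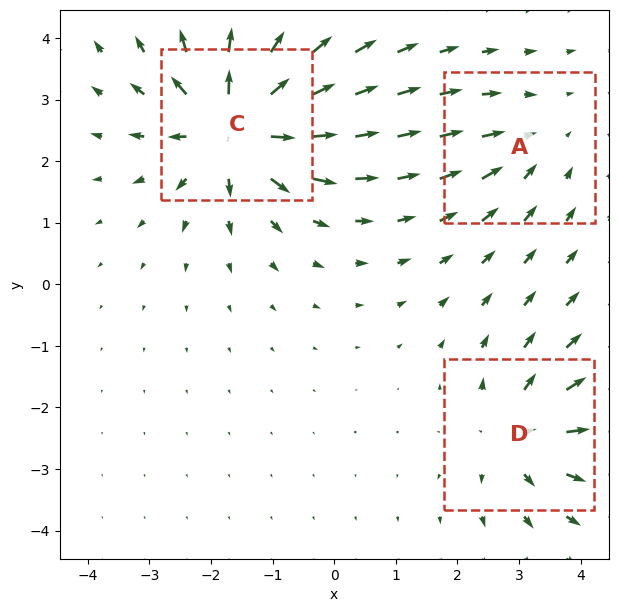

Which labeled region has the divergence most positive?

C

Divergence at each region's feature centre — A: about -2, C: about +6, D: about +4. Region C is most positive.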